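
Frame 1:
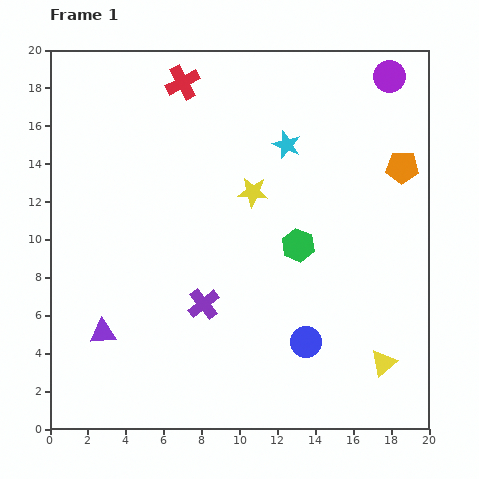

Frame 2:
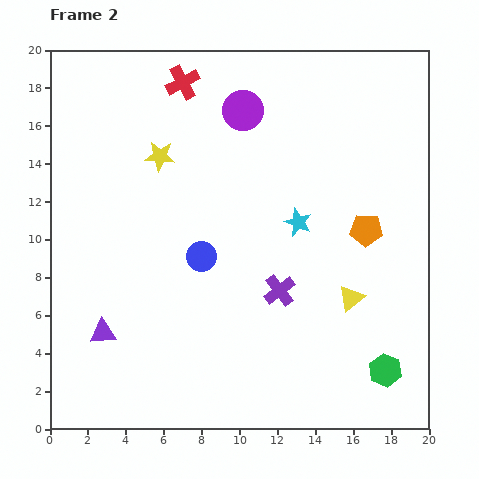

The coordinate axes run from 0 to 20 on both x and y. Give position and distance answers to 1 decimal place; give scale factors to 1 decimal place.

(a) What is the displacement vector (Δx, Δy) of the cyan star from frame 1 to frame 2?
(0.6, -4.1)

The cyan star was at (12.5, 15.0) in frame 1 and (13.1, 10.9) in frame 2.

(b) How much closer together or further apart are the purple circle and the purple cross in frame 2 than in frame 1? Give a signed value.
-5.8

Distance in frame 1: 15.5. Distance in frame 2: 9.7.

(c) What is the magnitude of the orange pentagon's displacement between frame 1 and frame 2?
3.8

The orange pentagon moved from (18.6, 13.8) to (16.7, 10.5), a distance of √(1.9² + 3.3²) ≈ 3.8.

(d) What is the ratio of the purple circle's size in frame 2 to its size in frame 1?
1.3×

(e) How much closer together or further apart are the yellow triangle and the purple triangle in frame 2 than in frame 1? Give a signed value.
-1.7

Distance in frame 1: 14.9. Distance in frame 2: 13.2.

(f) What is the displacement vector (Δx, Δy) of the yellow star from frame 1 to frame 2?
(-4.9, 1.9)

The yellow star was at (10.7, 12.5) in frame 1 and (5.8, 14.4) in frame 2.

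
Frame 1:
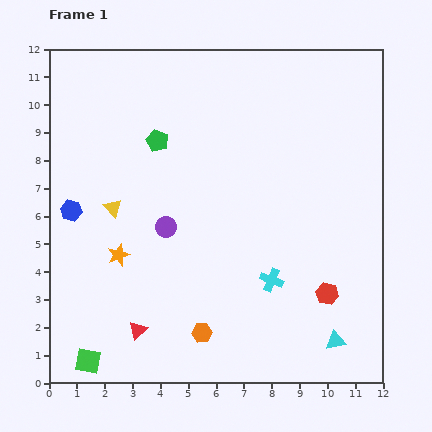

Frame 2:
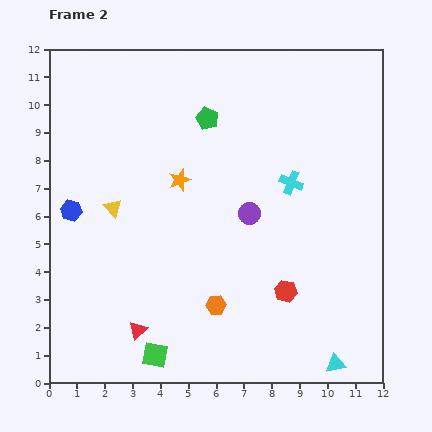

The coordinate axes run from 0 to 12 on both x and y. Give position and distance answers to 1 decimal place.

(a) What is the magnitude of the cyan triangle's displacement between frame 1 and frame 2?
0.8

The cyan triangle moved from (10.3, 1.5) to (10.3, 0.7), a distance of √(0.0² + 0.8²) ≈ 0.8.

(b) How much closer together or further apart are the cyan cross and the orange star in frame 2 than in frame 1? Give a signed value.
-1.6

Distance in frame 1: 5.6. Distance in frame 2: 4.0.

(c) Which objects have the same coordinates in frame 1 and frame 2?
the yellow triangle, the red triangle, the blue hexagon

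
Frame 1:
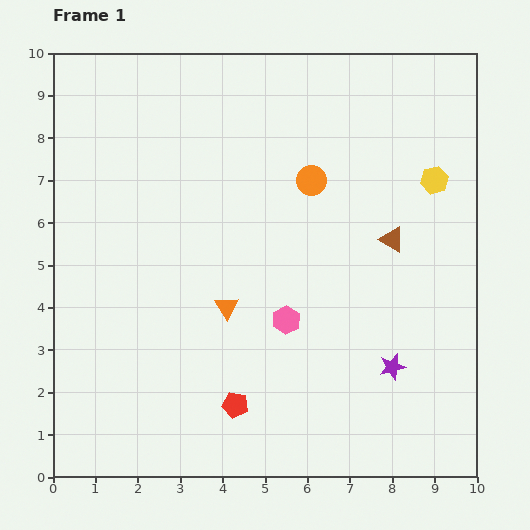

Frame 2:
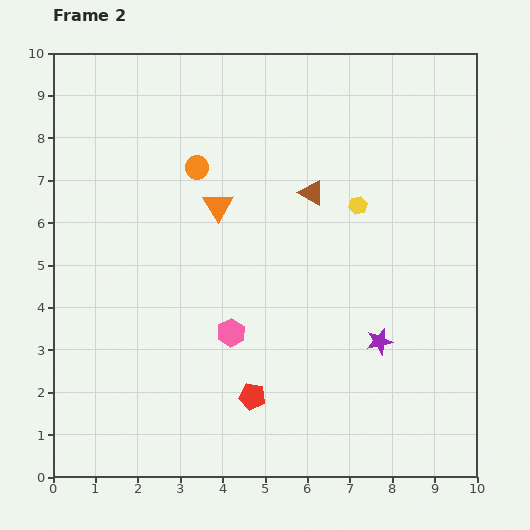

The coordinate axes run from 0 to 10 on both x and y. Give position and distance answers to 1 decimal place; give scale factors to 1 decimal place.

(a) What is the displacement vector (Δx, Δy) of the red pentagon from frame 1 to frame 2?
(0.4, 0.2)

The red pentagon was at (4.3, 1.7) in frame 1 and (4.7, 1.9) in frame 2.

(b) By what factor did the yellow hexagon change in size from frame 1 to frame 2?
0.7×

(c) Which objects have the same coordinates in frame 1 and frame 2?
none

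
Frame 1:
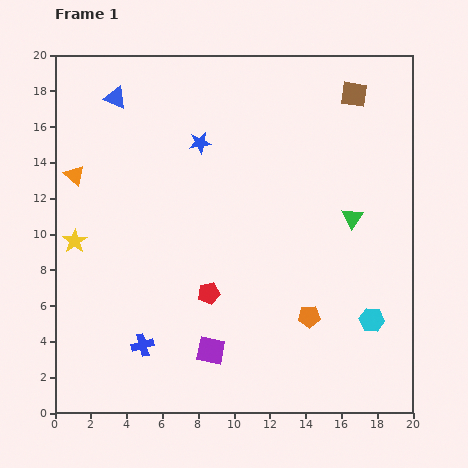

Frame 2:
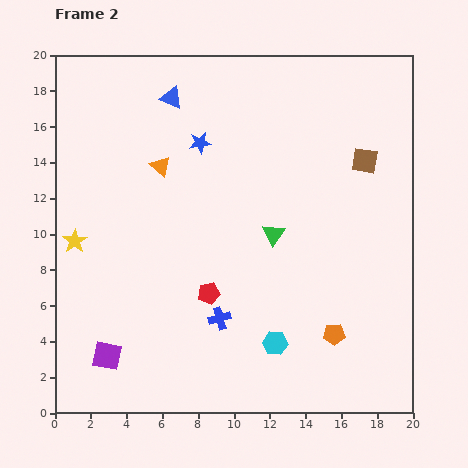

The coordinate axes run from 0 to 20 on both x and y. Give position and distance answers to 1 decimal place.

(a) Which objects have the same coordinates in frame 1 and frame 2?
the yellow star, the blue star, the red pentagon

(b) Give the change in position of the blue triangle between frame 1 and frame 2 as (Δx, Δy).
(3.1, 0.0)

The blue triangle was at (3.4, 17.6) in frame 1 and (6.5, 17.6) in frame 2.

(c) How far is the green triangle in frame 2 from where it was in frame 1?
4.5

The green triangle moved from (16.6, 10.9) to (12.2, 10.0), a distance of √(4.4² + 0.9²) ≈ 4.5.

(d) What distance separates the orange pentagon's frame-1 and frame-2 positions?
1.7

The orange pentagon moved from (14.2, 5.4) to (15.6, 4.4), a distance of √(1.4² + 1.0²) ≈ 1.7.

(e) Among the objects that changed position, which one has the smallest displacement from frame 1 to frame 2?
the orange pentagon

(moved 1.7)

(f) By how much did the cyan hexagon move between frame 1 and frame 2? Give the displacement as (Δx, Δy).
(-5.4, -1.3)

The cyan hexagon was at (17.7, 5.2) in frame 1 and (12.3, 3.9) in frame 2.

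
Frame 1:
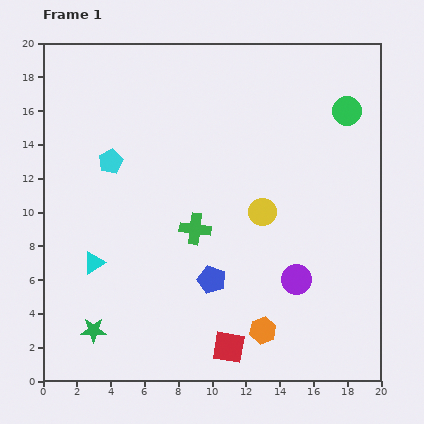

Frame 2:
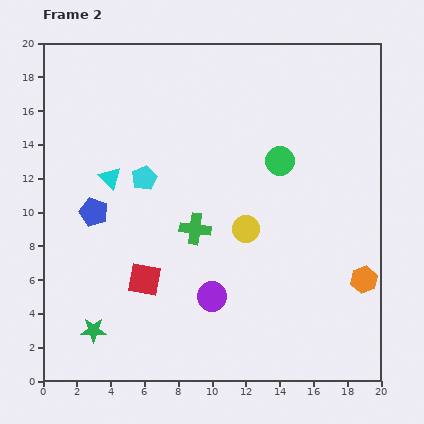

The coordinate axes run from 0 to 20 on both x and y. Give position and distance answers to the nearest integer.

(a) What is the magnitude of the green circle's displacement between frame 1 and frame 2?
5

The green circle moved from (18, 16) to (14, 13), a distance of √(4² + 3²) ≈ 5.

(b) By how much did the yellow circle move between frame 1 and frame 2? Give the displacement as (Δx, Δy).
(-1, -1)

The yellow circle was at (13, 10) in frame 1 and (12, 9) in frame 2.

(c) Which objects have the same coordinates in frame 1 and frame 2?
the green cross, the green star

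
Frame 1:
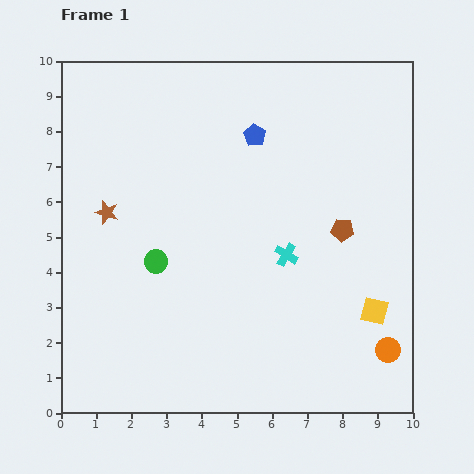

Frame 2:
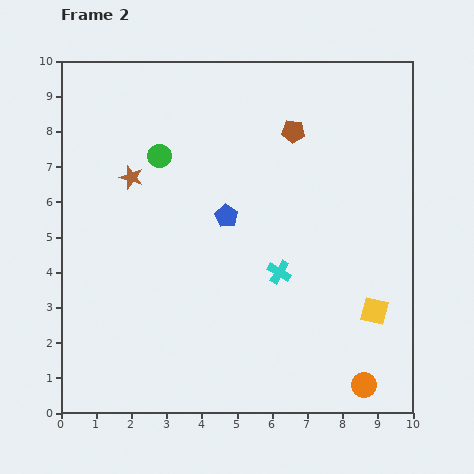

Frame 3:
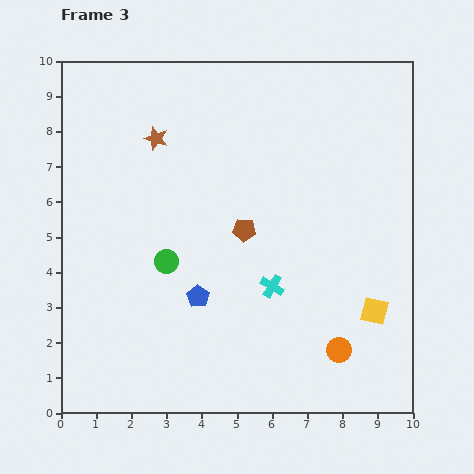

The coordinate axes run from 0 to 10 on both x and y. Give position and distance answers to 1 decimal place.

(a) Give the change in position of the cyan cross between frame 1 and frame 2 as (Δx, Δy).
(-0.2, -0.5)

The cyan cross was at (6.4, 4.5) in frame 1 and (6.2, 4.0) in frame 2.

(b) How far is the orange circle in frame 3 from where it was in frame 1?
1.4

The orange circle moved from (9.3, 1.8) to (7.9, 1.8), a distance of √(1.4² + 0.0²) ≈ 1.4.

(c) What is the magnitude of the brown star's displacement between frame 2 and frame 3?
1.3

The brown star moved from (2.0, 6.7) to (2.7, 7.8), a distance of √(0.7² + 1.1²) ≈ 1.3.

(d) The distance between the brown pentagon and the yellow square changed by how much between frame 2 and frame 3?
-1.2

Distance in frame 2: 5.6. Distance in frame 3: 4.4.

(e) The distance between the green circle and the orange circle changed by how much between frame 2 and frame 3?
-3.2

Distance in frame 2: 8.7. Distance in frame 3: 5.5.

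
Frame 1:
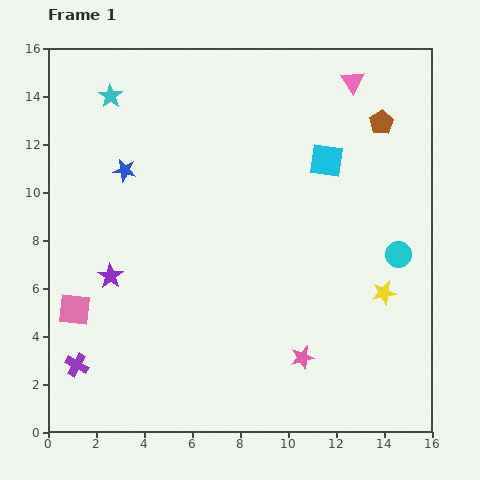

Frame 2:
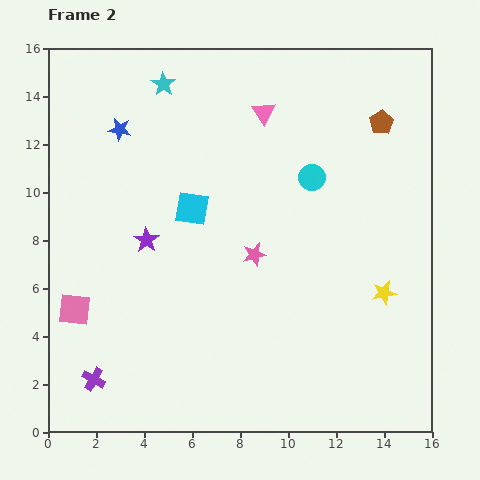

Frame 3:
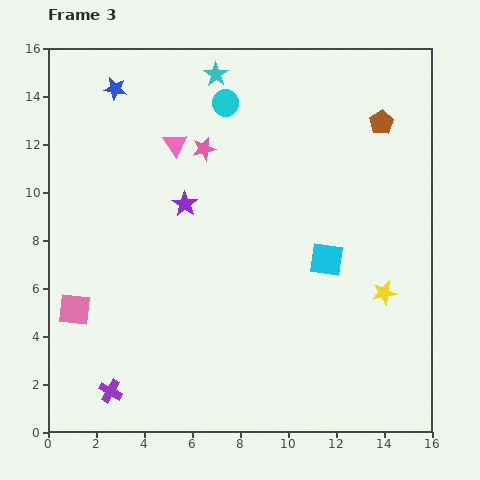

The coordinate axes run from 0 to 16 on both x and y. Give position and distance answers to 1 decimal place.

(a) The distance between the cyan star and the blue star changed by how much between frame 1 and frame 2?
-0.6

Distance in frame 1: 3.2. Distance in frame 2: 2.6.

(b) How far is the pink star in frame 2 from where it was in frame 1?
4.7

The pink star moved from (10.6, 3.1) to (8.6, 7.4), a distance of √(2.0² + 4.3²) ≈ 4.7.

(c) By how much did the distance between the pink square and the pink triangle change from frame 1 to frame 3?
-6.9

Distance in frame 1: 15.0. Distance in frame 3: 8.1.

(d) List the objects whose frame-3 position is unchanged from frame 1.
the brown pentagon, the yellow star, the pink square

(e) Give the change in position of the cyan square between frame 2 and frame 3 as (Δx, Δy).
(5.6, -2.1)

The cyan square was at (6.0, 9.3) in frame 2 and (11.6, 7.2) in frame 3.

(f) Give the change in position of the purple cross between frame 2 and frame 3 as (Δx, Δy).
(0.7, -0.5)

The purple cross was at (1.9, 2.2) in frame 2 and (2.6, 1.7) in frame 3.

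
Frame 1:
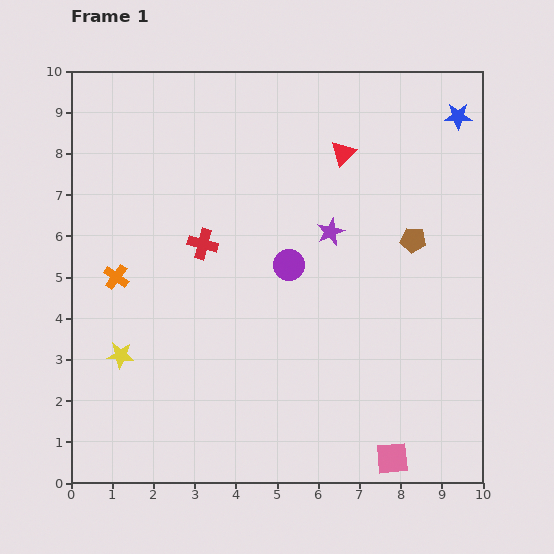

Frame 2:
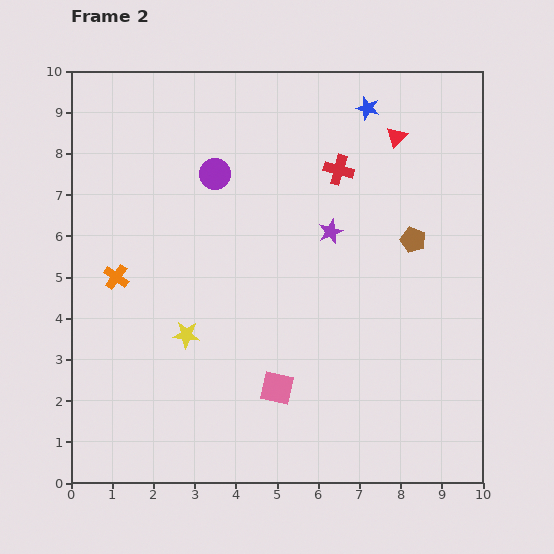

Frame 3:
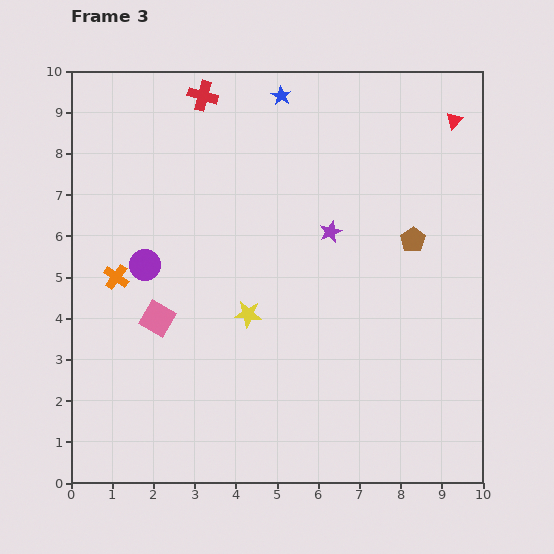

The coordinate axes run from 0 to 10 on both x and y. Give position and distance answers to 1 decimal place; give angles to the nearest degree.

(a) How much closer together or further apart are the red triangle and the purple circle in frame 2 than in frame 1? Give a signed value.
+1.5

Distance in frame 1: 3.0. Distance in frame 2: 4.5.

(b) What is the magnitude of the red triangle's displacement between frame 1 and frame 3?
2.8

The red triangle moved from (6.6, 8.0) to (9.3, 8.8), a distance of √(2.7² + 0.8²) ≈ 2.8.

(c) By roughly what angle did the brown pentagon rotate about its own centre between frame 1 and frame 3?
30° clockwise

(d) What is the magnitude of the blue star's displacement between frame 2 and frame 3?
2.1

The blue star moved from (7.2, 9.1) to (5.1, 9.4), a distance of √(2.1² + 0.3²) ≈ 2.1.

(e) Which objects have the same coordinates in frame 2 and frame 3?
the orange cross, the purple star, the brown pentagon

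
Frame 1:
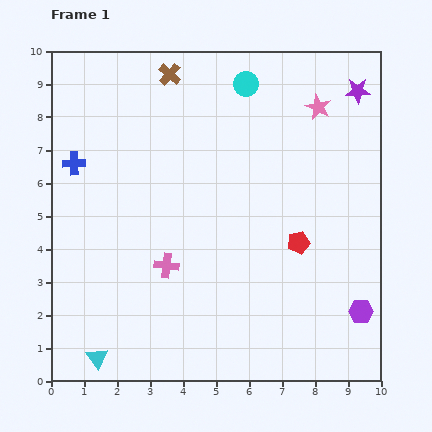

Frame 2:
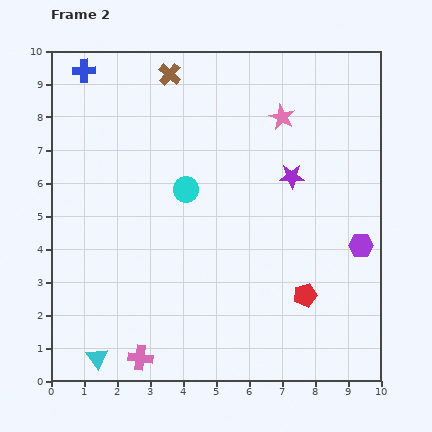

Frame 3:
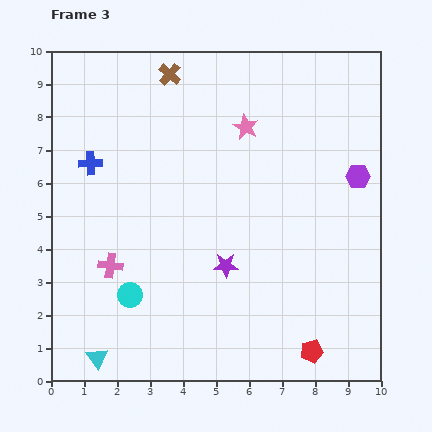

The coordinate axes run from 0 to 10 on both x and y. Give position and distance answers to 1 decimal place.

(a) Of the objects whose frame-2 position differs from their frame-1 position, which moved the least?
the pink star

(moved 1.1)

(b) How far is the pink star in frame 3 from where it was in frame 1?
2.3

The pink star moved from (8.1, 8.3) to (5.9, 7.7), a distance of √(2.2² + 0.6²) ≈ 2.3.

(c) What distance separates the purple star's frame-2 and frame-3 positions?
3.4

The purple star moved from (7.3, 6.2) to (5.3, 3.5), a distance of √(2.0² + 2.7²) ≈ 3.4.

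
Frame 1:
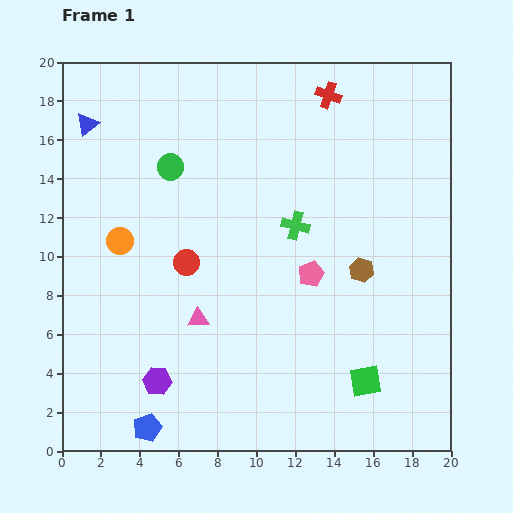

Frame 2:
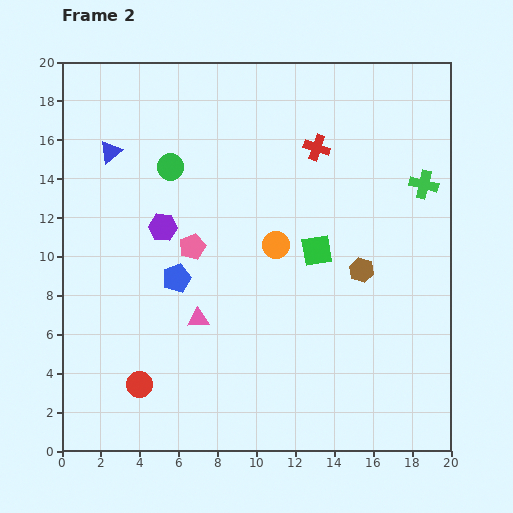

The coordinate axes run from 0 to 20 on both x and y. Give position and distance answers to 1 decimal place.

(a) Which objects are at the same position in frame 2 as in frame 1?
the pink triangle, the brown hexagon, the green circle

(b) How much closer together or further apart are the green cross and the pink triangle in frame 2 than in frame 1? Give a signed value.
+6.6

Distance in frame 1: 6.9. Distance in frame 2: 13.5.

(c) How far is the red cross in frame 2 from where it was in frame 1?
2.8

The red cross moved from (13.7, 18.3) to (13.1, 15.6), a distance of √(0.6² + 2.7²) ≈ 2.8.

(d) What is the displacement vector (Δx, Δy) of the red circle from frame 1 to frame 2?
(-2.4, -6.3)

The red circle was at (6.4, 9.7) in frame 1 and (4.0, 3.4) in frame 2.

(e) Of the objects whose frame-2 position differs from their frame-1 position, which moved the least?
the blue triangle

(moved 1.8)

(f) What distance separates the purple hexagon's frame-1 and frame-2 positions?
7.9

The purple hexagon moved from (4.9, 3.6) to (5.2, 11.5), a distance of √(0.3² + 7.9²) ≈ 7.9.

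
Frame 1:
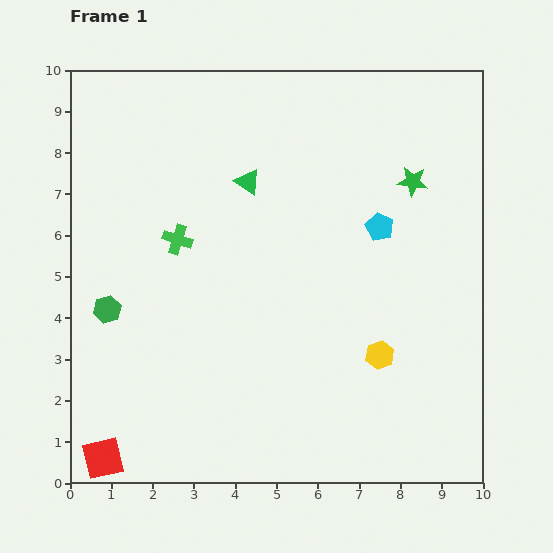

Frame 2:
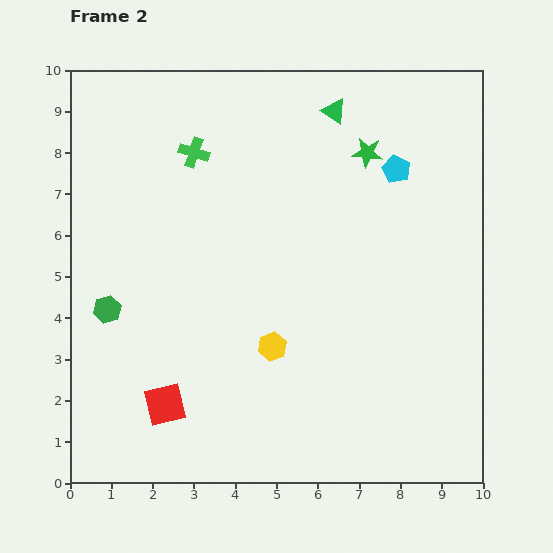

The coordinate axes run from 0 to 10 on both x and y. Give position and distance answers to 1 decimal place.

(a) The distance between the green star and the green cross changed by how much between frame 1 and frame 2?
-1.7

Distance in frame 1: 5.9. Distance in frame 2: 4.2.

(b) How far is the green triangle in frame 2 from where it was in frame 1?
2.7

The green triangle moved from (4.3, 7.3) to (6.4, 9.0), a distance of √(2.1² + 1.7²) ≈ 2.7.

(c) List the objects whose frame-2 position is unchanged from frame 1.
the green hexagon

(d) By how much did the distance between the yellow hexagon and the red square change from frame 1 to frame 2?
-4.2

Distance in frame 1: 7.2. Distance in frame 2: 3.0.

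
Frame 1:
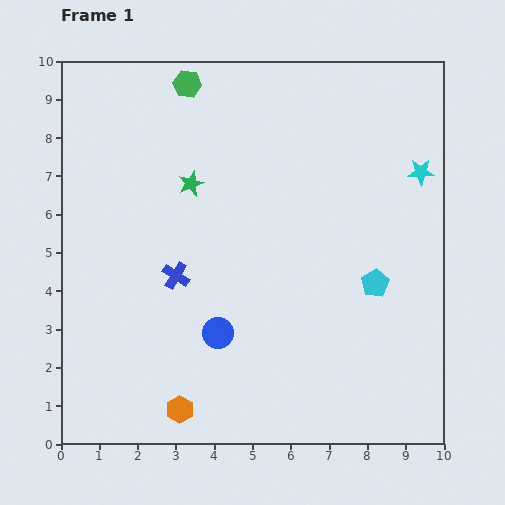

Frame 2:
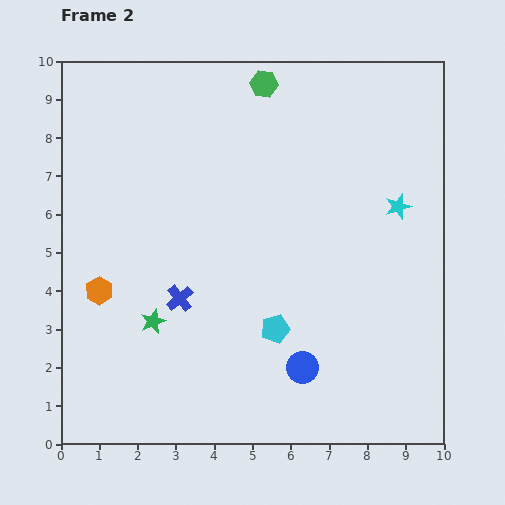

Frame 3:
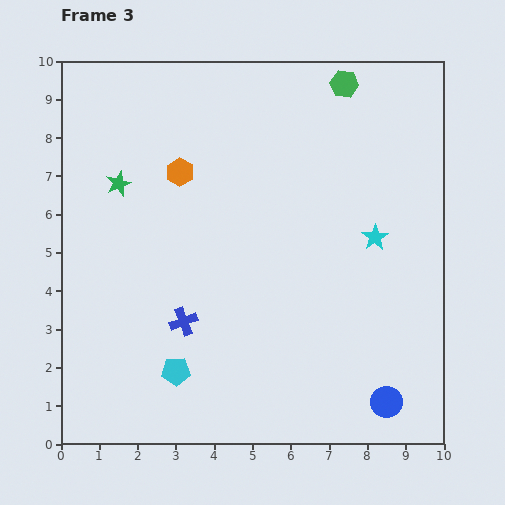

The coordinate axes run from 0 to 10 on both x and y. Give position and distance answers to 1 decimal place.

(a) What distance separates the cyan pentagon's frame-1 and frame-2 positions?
2.9

The cyan pentagon moved from (8.2, 4.2) to (5.6, 3.0), a distance of √(2.6² + 1.2²) ≈ 2.9.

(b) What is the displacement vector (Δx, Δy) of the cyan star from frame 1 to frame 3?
(-1.2, -1.7)

The cyan star was at (9.4, 7.1) in frame 1 and (8.2, 5.4) in frame 3.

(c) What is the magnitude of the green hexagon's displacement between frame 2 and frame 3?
2.1

The green hexagon moved from (5.3, 9.4) to (7.4, 9.4), a distance of √(2.1² + 0.0²) ≈ 2.1.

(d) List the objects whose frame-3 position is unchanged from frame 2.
none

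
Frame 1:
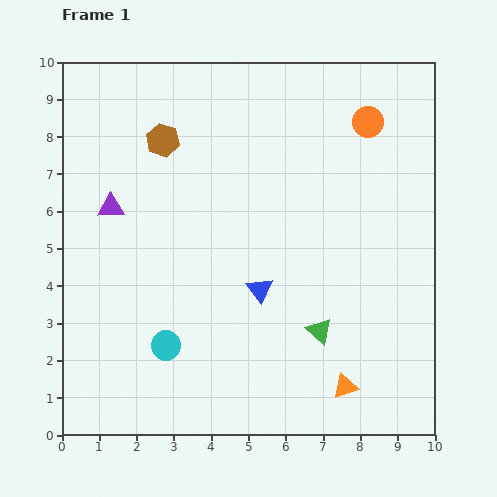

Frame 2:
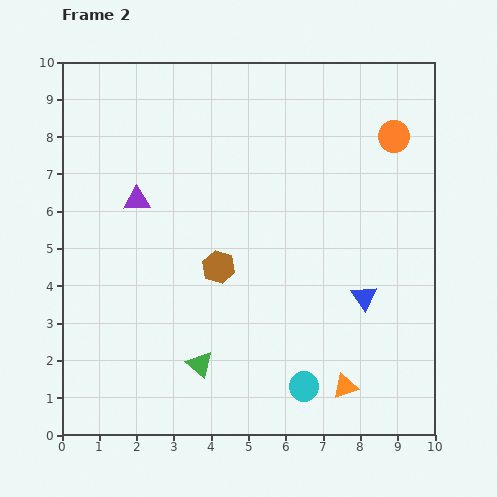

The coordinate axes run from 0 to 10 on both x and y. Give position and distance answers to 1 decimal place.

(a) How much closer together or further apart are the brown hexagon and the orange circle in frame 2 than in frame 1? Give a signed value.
+0.4

Distance in frame 1: 5.5. Distance in frame 2: 5.9.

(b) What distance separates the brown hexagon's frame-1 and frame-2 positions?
3.7

The brown hexagon moved from (2.7, 7.9) to (4.2, 4.5), a distance of √(1.5² + 3.4²) ≈ 3.7.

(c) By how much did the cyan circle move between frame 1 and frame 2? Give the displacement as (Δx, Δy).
(3.7, -1.1)

The cyan circle was at (2.8, 2.4) in frame 1 and (6.5, 1.3) in frame 2.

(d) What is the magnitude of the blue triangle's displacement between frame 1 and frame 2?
2.8

The blue triangle moved from (5.3, 3.9) to (8.1, 3.7), a distance of √(2.8² + 0.2²) ≈ 2.8.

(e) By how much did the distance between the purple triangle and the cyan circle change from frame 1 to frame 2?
+2.7

Distance in frame 1: 4.0. Distance in frame 2: 6.7.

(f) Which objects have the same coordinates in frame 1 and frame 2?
the orange triangle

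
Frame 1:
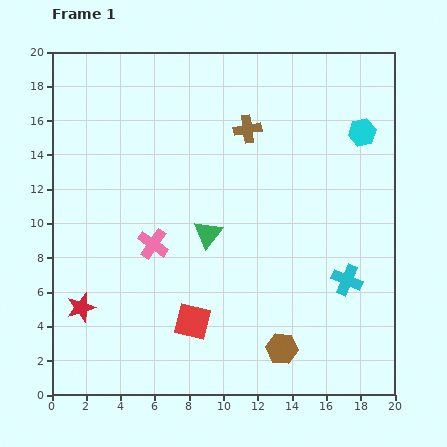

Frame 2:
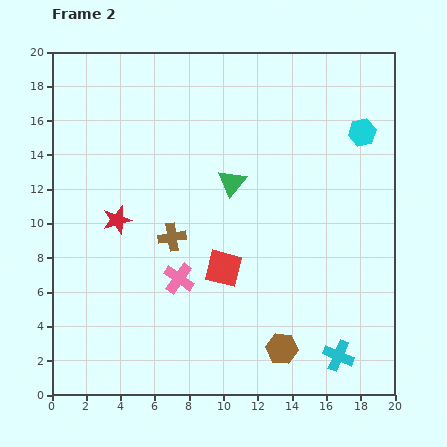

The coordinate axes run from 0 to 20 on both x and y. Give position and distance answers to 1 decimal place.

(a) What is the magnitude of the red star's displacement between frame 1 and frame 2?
5.5

The red star moved from (1.7, 5.1) to (3.8, 10.2), a distance of √(2.1² + 5.1²) ≈ 5.5.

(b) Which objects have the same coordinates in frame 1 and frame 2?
the cyan hexagon, the brown hexagon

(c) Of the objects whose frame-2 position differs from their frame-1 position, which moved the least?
the pink cross

(moved 2.5)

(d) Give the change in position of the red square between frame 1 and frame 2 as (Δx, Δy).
(1.8, 3.1)

The red square was at (8.2, 4.3) in frame 1 and (10.0, 7.4) in frame 2.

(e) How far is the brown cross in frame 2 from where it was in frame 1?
7.7

The brown cross moved from (11.4, 15.5) to (7.0, 9.2), a distance of √(4.4² + 6.3²) ≈ 7.7.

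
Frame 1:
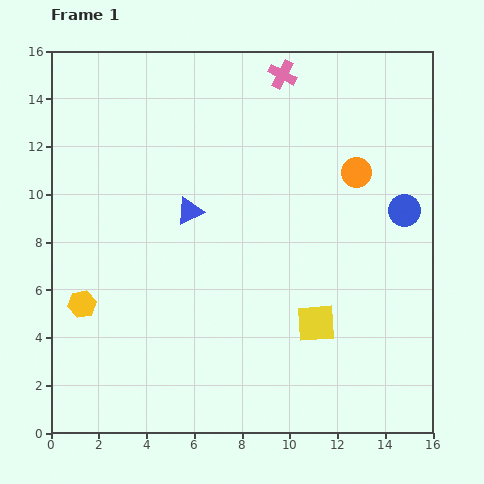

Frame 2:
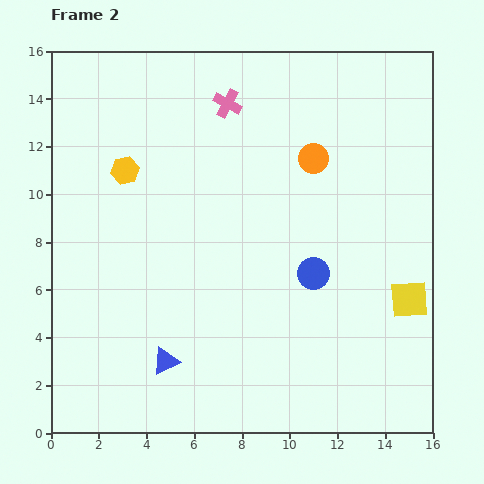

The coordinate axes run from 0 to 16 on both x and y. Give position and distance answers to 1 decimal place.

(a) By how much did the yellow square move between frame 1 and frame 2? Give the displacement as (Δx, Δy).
(3.9, 1.0)

The yellow square was at (11.1, 4.6) in frame 1 and (15.0, 5.6) in frame 2.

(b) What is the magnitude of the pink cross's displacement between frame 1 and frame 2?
2.6

The pink cross moved from (9.7, 15.0) to (7.4, 13.8), a distance of √(2.3² + 1.2²) ≈ 2.6.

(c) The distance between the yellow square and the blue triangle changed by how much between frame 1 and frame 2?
+3.4

Distance in frame 1: 7.1. Distance in frame 2: 10.5.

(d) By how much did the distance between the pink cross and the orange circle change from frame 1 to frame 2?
-0.8

Distance in frame 1: 5.1. Distance in frame 2: 4.3.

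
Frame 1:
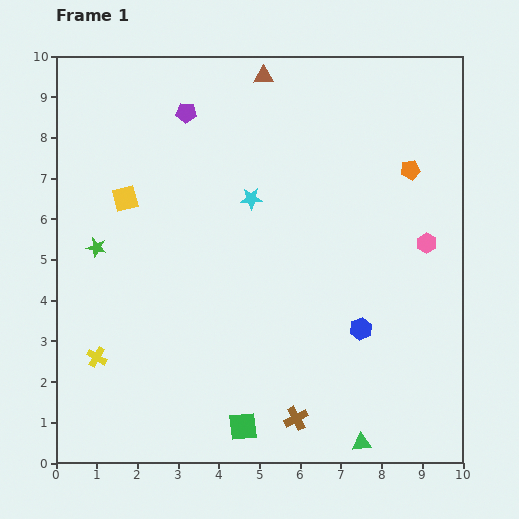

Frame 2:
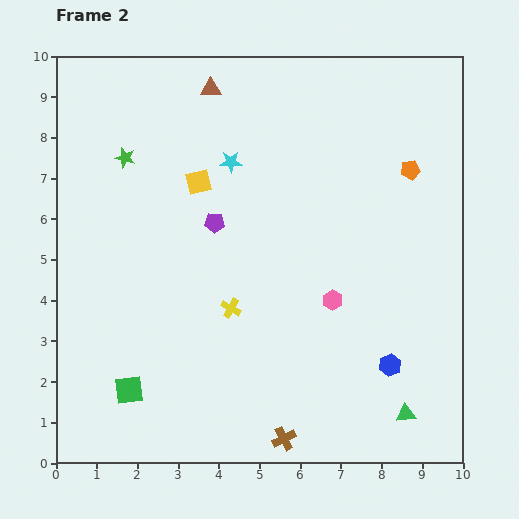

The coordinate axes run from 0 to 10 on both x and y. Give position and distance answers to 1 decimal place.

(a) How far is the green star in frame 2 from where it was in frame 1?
2.3

The green star moved from (1.0, 5.3) to (1.7, 7.5), a distance of √(0.7² + 2.2²) ≈ 2.3.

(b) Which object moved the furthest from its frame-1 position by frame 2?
the yellow cross

(moved 3.5; next 2.9)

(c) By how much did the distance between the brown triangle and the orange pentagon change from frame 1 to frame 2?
+1.0

Distance in frame 1: 4.3. Distance in frame 2: 5.3.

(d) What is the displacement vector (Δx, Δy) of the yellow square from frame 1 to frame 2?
(1.8, 0.4)

The yellow square was at (1.7, 6.5) in frame 1 and (3.5, 6.9) in frame 2.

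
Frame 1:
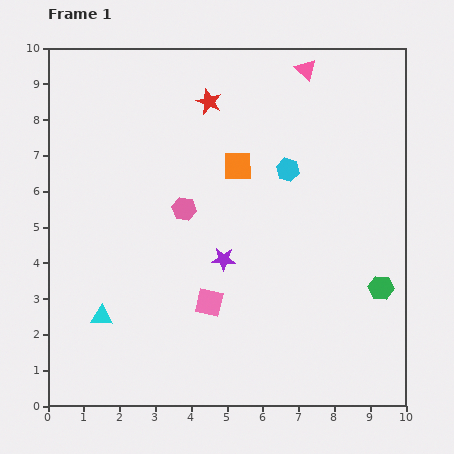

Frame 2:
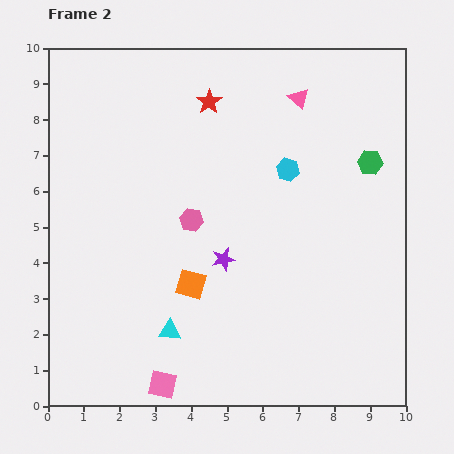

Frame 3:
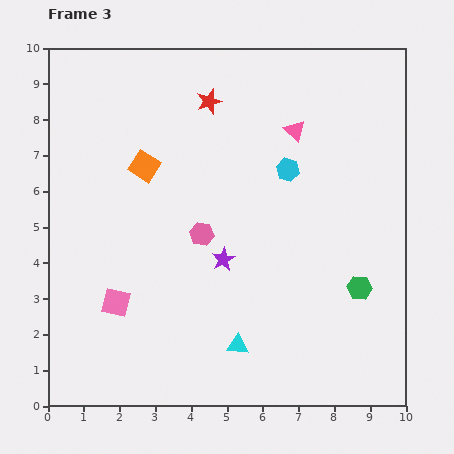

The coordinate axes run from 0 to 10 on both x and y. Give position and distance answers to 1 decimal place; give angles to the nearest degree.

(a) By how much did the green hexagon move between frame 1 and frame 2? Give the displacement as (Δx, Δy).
(-0.3, 3.5)

The green hexagon was at (9.3, 3.3) in frame 1 and (9.0, 6.8) in frame 2.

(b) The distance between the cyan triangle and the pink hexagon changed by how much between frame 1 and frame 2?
-0.6

Distance in frame 1: 3.8. Distance in frame 2: 3.2.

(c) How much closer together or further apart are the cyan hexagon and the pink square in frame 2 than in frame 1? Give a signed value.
+2.6

Distance in frame 1: 4.3. Distance in frame 2: 6.9.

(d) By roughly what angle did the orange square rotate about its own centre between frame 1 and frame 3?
33° clockwise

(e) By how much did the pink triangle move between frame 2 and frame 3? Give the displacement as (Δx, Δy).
(-0.1, -0.9)

The pink triangle was at (7.0, 8.6) in frame 2 and (6.9, 7.7) in frame 3.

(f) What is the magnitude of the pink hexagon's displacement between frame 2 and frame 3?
0.5

The pink hexagon moved from (4.0, 5.2) to (4.3, 4.8), a distance of √(0.3² + 0.4²) ≈ 0.5.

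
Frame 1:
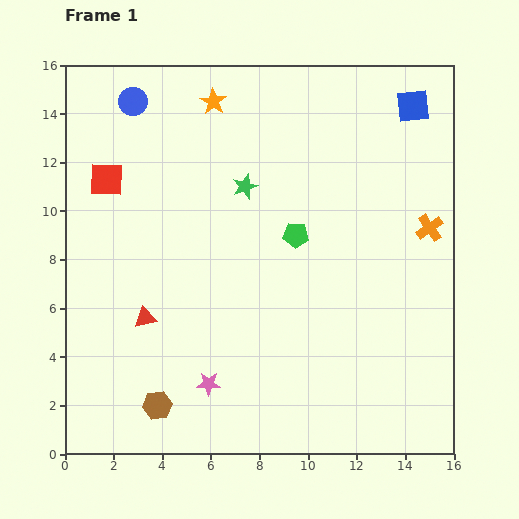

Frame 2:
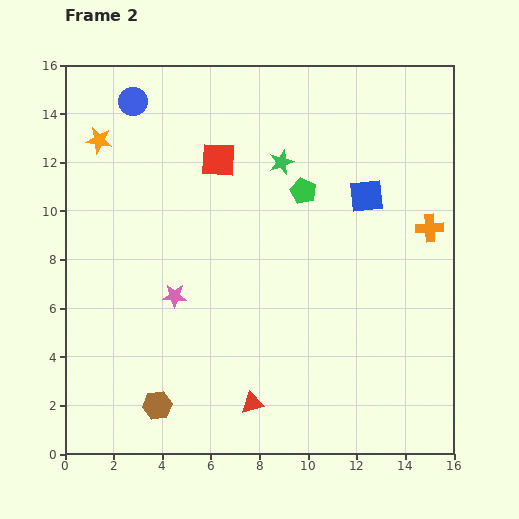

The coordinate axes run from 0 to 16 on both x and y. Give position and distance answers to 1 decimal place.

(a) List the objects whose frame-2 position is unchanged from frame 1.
the blue circle, the orange cross, the brown hexagon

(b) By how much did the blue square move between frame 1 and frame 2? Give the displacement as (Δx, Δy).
(-1.9, -3.7)

The blue square was at (14.3, 14.3) in frame 1 and (12.4, 10.6) in frame 2.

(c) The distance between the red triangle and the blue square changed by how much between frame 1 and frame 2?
-4.3

Distance in frame 1: 14.0. Distance in frame 2: 9.7.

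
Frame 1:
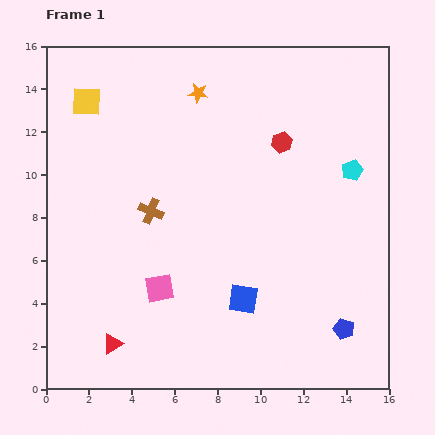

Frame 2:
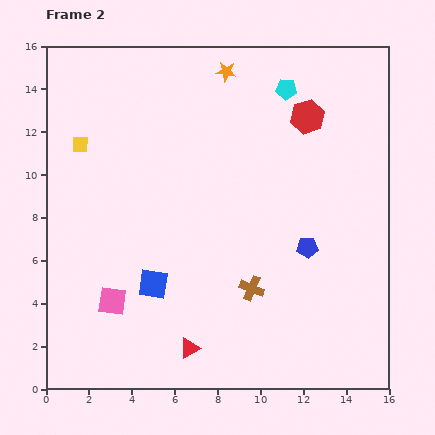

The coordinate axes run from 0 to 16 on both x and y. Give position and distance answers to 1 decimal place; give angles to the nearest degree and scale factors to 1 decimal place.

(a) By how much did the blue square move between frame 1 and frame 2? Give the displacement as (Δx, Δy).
(-4.2, 0.7)

The blue square was at (9.2, 4.2) in frame 1 and (5.0, 4.9) in frame 2.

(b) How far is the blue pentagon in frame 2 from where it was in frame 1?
4.2

The blue pentagon moved from (13.9, 2.8) to (12.2, 6.6), a distance of √(1.7² + 3.8²) ≈ 4.2.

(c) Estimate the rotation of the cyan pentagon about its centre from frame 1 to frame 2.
28° clockwise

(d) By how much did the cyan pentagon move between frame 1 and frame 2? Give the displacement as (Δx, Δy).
(-3.1, 3.8)

The cyan pentagon was at (14.3, 10.2) in frame 1 and (11.2, 14.0) in frame 2.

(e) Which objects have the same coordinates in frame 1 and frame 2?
none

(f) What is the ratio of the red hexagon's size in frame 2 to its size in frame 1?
1.7×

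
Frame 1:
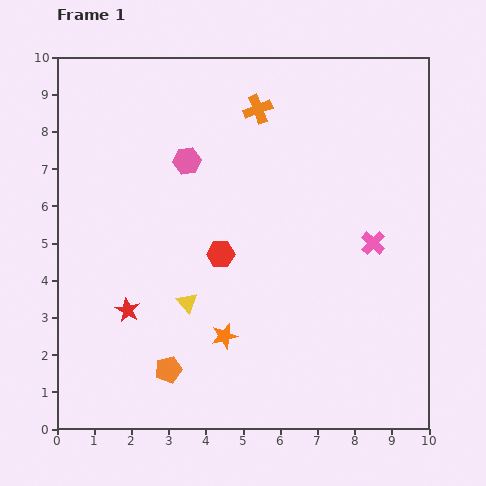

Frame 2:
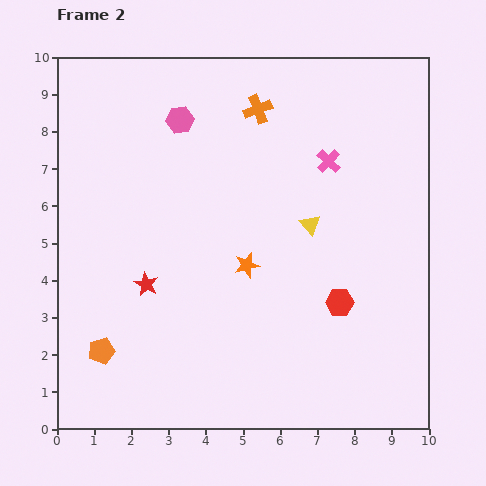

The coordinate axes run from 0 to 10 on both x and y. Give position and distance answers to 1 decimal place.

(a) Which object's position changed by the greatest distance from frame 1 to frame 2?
the yellow triangle

(moved 3.9; next 3.5)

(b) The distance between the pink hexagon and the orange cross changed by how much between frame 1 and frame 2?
-0.3

Distance in frame 1: 2.4. Distance in frame 2: 2.1.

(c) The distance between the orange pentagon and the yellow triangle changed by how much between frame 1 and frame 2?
+4.7

Distance in frame 1: 1.9. Distance in frame 2: 6.6.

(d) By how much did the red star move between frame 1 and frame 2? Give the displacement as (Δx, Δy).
(0.5, 0.7)

The red star was at (1.9, 3.2) in frame 1 and (2.4, 3.9) in frame 2.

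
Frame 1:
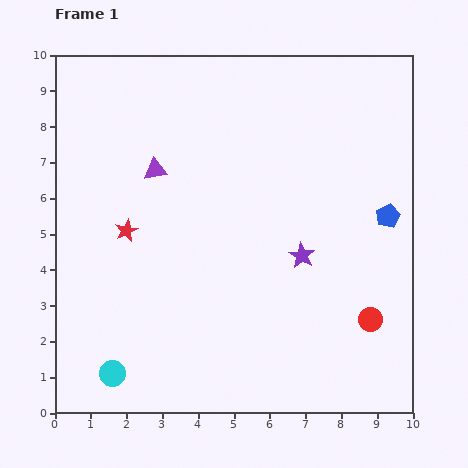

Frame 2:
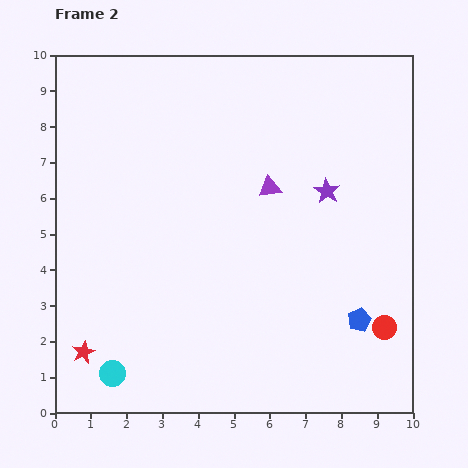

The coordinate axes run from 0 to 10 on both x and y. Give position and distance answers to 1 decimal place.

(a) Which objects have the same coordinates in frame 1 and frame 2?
the cyan circle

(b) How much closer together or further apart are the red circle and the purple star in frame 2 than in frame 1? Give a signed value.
+1.5

Distance in frame 1: 2.6. Distance in frame 2: 4.1.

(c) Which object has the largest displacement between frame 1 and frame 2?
the red star

(moved 3.6; next 3.2)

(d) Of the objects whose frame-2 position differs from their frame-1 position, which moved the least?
the red circle

(moved 0.4)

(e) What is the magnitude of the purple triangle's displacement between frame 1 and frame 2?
3.2

The purple triangle moved from (2.8, 6.8) to (6.0, 6.3), a distance of √(3.2² + 0.5²) ≈ 3.2.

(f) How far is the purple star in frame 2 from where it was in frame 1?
1.9

The purple star moved from (6.9, 4.4) to (7.6, 6.2), a distance of √(0.7² + 1.8²) ≈ 1.9.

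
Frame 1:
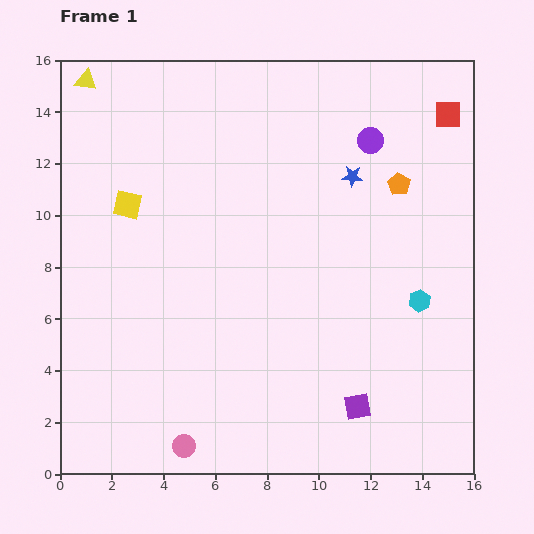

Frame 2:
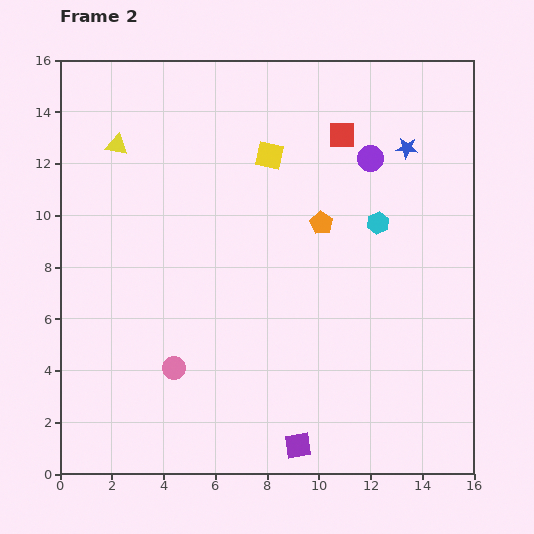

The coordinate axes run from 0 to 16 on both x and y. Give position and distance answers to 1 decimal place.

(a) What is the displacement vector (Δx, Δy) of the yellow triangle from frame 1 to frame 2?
(1.2, -2.5)

The yellow triangle was at (1.0, 15.2) in frame 1 and (2.2, 12.7) in frame 2.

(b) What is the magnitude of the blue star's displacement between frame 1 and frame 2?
2.4

The blue star moved from (11.3, 11.5) to (13.4, 12.6), a distance of √(2.1² + 1.1²) ≈ 2.4.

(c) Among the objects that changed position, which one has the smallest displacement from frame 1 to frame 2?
the purple circle

(moved 0.7)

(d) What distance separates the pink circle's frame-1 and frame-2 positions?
3.0

The pink circle moved from (4.8, 1.1) to (4.4, 4.1), a distance of √(0.4² + 3.0²) ≈ 3.0.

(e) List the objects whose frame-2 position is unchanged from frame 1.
none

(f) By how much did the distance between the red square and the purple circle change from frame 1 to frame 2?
-1.8

Distance in frame 1: 3.2. Distance in frame 2: 1.4.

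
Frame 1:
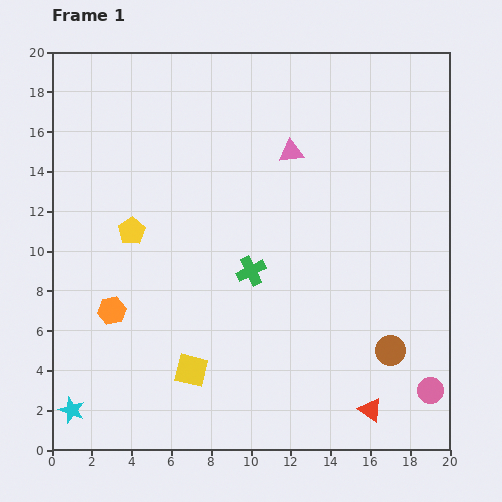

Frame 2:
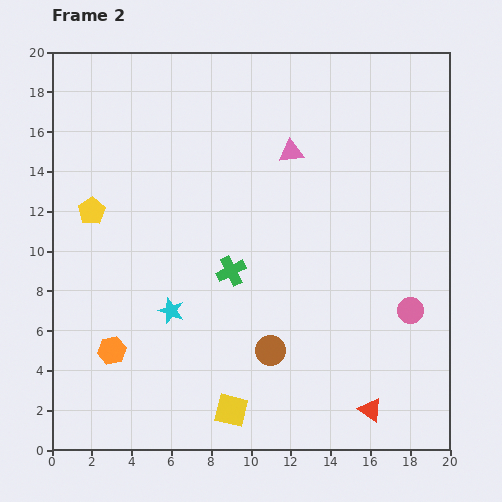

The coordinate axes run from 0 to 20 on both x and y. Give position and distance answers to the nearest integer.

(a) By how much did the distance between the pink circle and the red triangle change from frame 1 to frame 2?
+2

Distance in frame 1: 3. Distance in frame 2: 5.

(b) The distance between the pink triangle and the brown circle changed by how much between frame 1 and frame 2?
-1

Distance in frame 1: 11. Distance in frame 2: 10.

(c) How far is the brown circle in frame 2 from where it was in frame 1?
6

The brown circle moved from (17, 5) to (11, 5), a distance of √(6² + 0²) ≈ 6.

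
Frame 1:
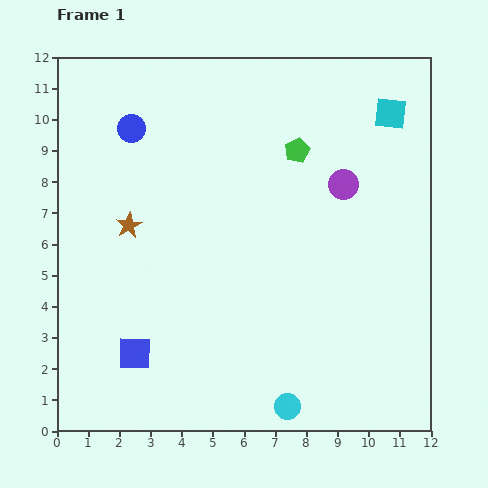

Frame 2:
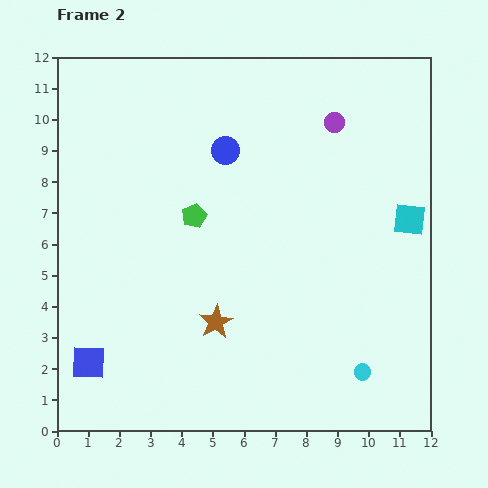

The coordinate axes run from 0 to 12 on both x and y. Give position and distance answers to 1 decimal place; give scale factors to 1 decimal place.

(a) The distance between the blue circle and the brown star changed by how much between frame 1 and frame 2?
+2.4

Distance in frame 1: 3.1. Distance in frame 2: 5.5.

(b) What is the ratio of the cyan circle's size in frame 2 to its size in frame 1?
0.6×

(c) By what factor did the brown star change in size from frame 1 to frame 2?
1.3×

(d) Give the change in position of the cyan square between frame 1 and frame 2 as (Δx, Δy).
(0.6, -3.4)

The cyan square was at (10.7, 10.2) in frame 1 and (11.3, 6.8) in frame 2.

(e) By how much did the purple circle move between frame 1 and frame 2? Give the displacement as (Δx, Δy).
(-0.3, 2.0)

The purple circle was at (9.2, 7.9) in frame 1 and (8.9, 9.9) in frame 2.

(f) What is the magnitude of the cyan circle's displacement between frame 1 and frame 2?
2.6

The cyan circle moved from (7.4, 0.8) to (9.8, 1.9), a distance of √(2.4² + 1.1²) ≈ 2.6.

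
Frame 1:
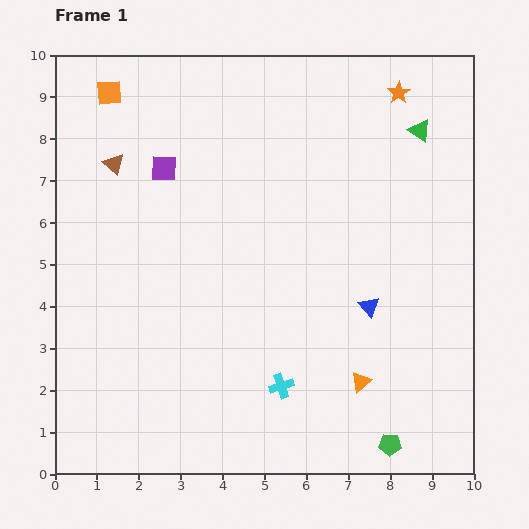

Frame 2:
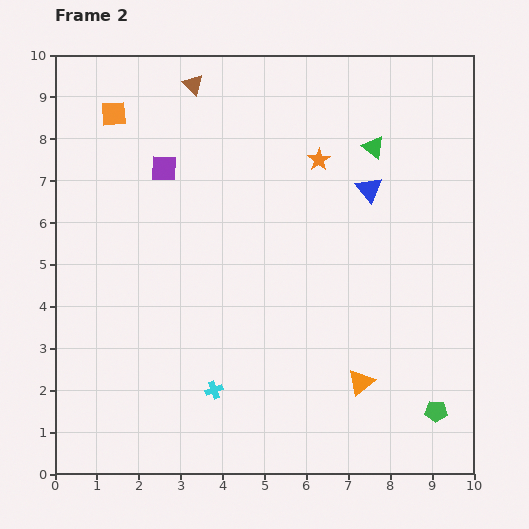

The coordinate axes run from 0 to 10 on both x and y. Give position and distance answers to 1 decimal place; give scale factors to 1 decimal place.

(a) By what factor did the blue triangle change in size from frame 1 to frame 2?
1.3×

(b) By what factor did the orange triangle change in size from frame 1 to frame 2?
1.3×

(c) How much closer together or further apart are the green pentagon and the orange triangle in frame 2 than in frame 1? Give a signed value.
+0.2

Distance in frame 1: 1.7. Distance in frame 2: 1.9.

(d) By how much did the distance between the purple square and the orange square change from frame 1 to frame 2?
-0.4

Distance in frame 1: 2.2. Distance in frame 2: 1.8.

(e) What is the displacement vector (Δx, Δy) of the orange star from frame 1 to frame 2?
(-1.9, -1.6)

The orange star was at (8.2, 9.1) in frame 1 and (6.3, 7.5) in frame 2.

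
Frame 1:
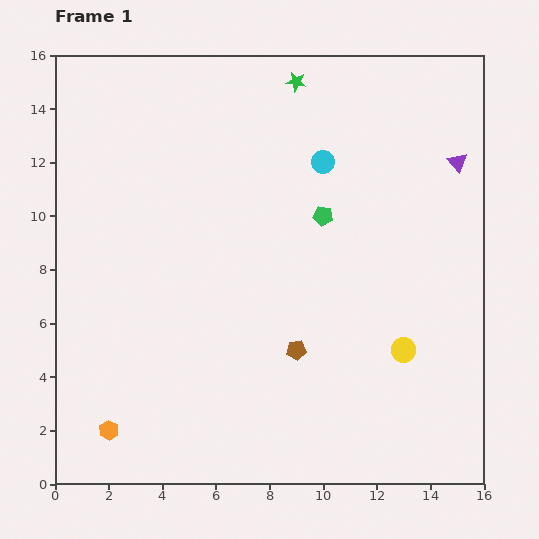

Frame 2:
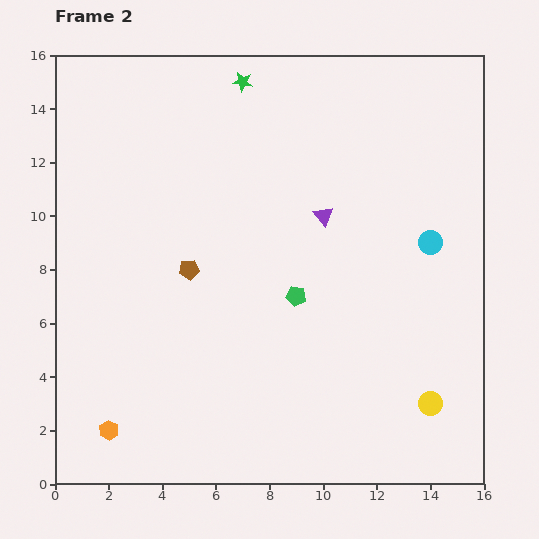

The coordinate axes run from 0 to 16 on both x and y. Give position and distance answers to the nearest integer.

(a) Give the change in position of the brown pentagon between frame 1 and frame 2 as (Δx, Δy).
(-4, 3)

The brown pentagon was at (9, 5) in frame 1 and (5, 8) in frame 2.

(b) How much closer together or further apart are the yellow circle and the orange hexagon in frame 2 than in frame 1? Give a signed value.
+1

Distance in frame 1: 11. Distance in frame 2: 12.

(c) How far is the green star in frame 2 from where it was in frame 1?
2

The green star moved from (9, 15) to (7, 15), a distance of √(2² + 0²) ≈ 2.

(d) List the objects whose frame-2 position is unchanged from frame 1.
the orange hexagon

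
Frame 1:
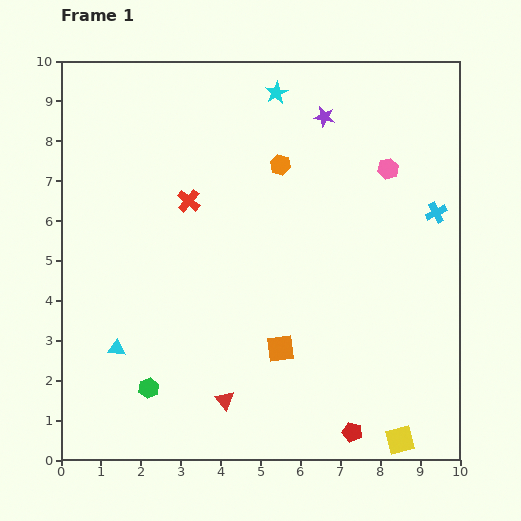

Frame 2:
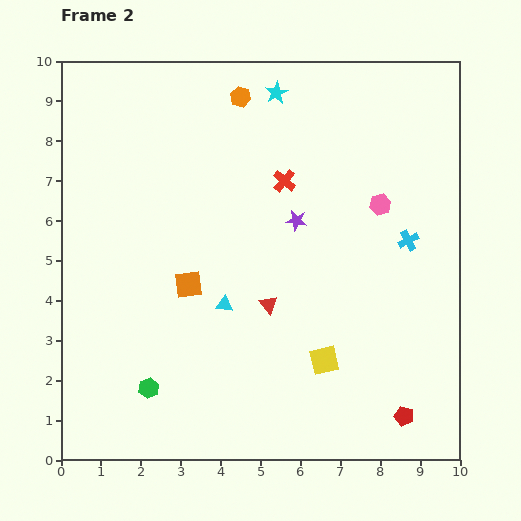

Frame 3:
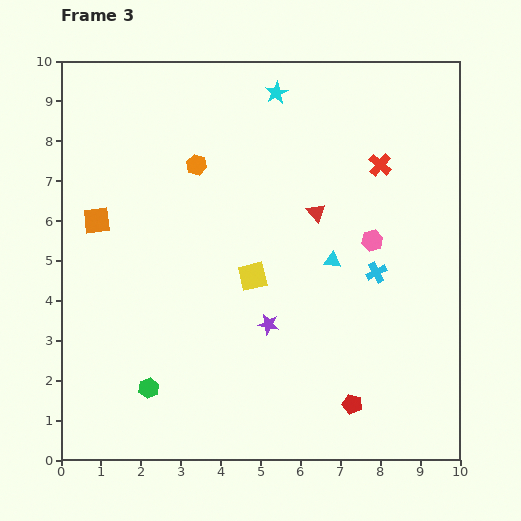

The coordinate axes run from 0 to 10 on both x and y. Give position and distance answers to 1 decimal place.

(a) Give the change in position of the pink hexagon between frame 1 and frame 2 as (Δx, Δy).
(-0.2, -0.9)

The pink hexagon was at (8.2, 7.3) in frame 1 and (8.0, 6.4) in frame 2.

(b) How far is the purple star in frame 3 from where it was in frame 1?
5.4

The purple star moved from (6.6, 8.6) to (5.2, 3.4), a distance of √(1.4² + 5.2²) ≈ 5.4.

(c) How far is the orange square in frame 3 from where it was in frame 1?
5.6

The orange square moved from (5.5, 2.8) to (0.9, 6.0), a distance of √(4.6² + 3.2²) ≈ 5.6.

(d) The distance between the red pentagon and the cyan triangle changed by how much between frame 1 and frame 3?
-2.7

Distance in frame 1: 6.3. Distance in frame 3: 3.6.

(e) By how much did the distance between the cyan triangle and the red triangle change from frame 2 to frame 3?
+0.2

Distance in frame 2: 1.1. Distance in frame 3: 1.3.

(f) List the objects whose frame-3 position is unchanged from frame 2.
the cyan star, the green hexagon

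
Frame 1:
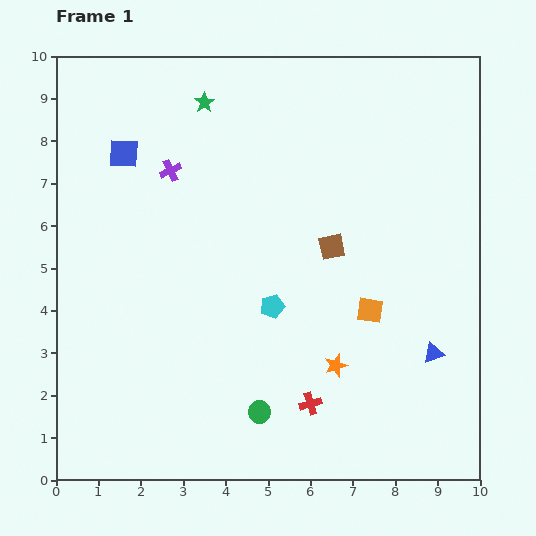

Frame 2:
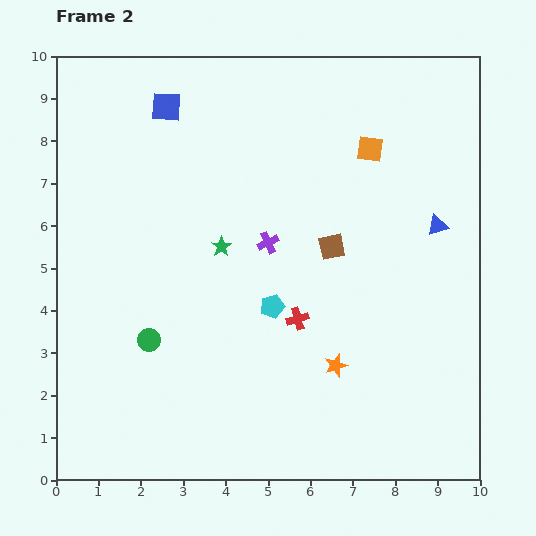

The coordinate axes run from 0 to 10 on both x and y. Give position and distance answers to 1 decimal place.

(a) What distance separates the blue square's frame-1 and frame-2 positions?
1.5

The blue square moved from (1.6, 7.7) to (2.6, 8.8), a distance of √(1.0² + 1.1²) ≈ 1.5.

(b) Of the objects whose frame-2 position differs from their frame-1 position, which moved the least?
the blue square

(moved 1.5)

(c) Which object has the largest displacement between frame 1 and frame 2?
the orange square

(moved 3.8; next 3.4)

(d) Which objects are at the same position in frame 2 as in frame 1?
the cyan pentagon, the orange star, the brown square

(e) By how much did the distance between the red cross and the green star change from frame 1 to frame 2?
-5.0

Distance in frame 1: 7.5. Distance in frame 2: 2.5.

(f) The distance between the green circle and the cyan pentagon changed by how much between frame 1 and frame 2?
+0.5

Distance in frame 1: 2.5. Distance in frame 2: 3.0.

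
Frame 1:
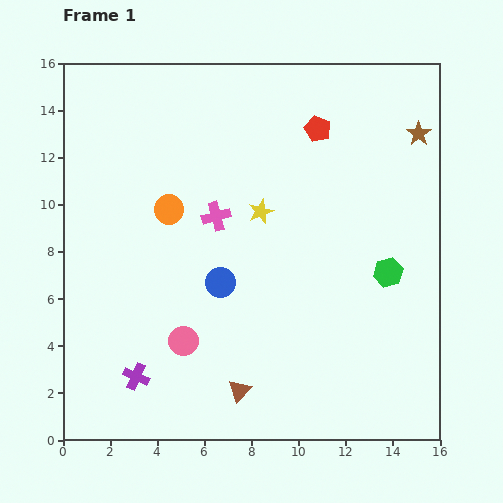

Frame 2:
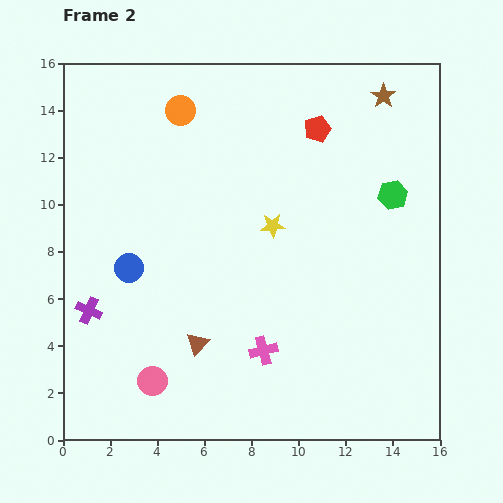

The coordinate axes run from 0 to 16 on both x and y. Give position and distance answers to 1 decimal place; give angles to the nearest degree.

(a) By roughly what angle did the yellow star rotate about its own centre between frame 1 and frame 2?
18° clockwise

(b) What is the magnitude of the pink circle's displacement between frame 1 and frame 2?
2.1

The pink circle moved from (5.1, 4.2) to (3.8, 2.5), a distance of √(1.3² + 1.7²) ≈ 2.1.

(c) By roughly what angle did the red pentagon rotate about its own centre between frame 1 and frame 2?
31° clockwise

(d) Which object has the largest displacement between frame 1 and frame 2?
the pink cross

(moved 6.0; next 4.2)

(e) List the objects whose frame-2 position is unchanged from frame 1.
the red pentagon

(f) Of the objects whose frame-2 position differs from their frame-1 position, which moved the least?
the yellow star

(moved 0.8)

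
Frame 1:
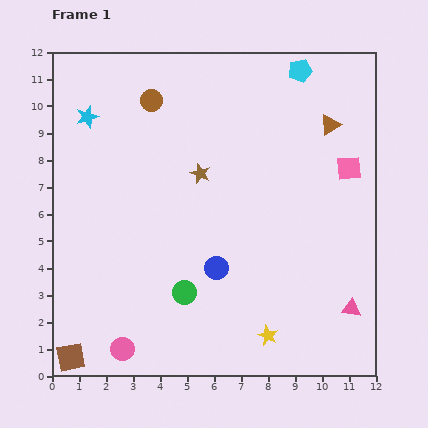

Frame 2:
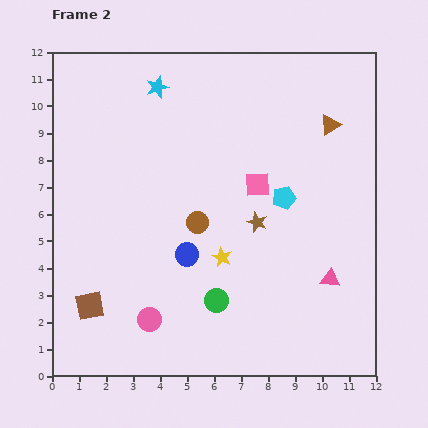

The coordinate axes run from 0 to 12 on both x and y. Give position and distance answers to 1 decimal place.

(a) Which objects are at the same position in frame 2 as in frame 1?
the brown triangle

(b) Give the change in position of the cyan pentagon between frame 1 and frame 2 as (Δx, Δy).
(-0.6, -4.7)

The cyan pentagon was at (9.2, 11.3) in frame 1 and (8.6, 6.6) in frame 2.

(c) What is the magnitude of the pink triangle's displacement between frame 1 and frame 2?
1.4

The pink triangle moved from (11.1, 2.5) to (10.3, 3.6), a distance of √(0.8² + 1.1²) ≈ 1.4.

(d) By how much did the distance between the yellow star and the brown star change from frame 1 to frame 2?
-4.7

Distance in frame 1: 6.5. Distance in frame 2: 1.8.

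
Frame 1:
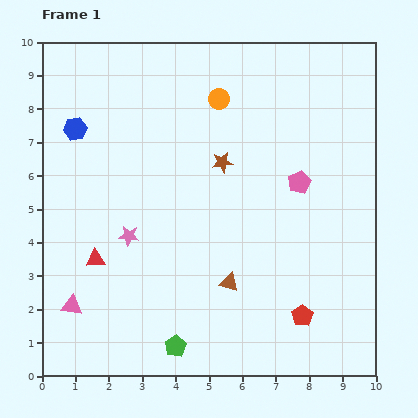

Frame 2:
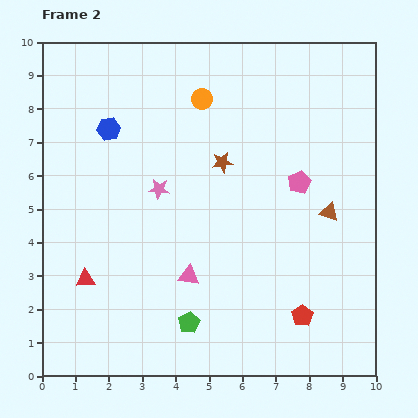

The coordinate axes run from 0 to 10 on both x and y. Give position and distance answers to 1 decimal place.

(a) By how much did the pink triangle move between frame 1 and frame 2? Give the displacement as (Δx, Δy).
(3.5, 0.9)

The pink triangle was at (0.9, 2.1) in frame 1 and (4.4, 3.0) in frame 2.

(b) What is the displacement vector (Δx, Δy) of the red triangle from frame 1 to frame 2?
(-0.3, -0.6)

The red triangle was at (1.6, 3.5) in frame 1 and (1.3, 2.9) in frame 2.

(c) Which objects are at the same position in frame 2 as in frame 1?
the pink pentagon, the red pentagon, the brown star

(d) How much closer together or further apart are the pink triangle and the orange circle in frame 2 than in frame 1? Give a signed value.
-2.3

Distance in frame 1: 7.6. Distance in frame 2: 5.3.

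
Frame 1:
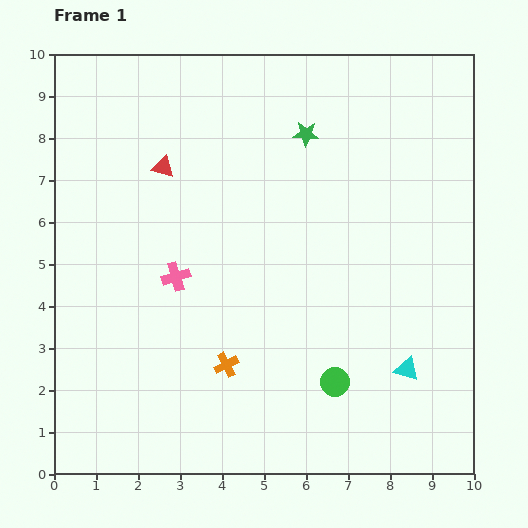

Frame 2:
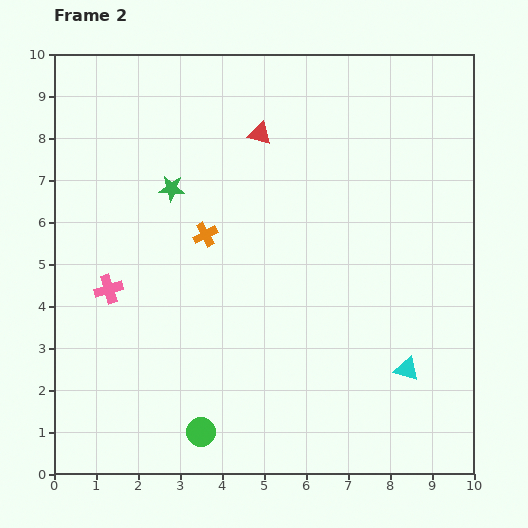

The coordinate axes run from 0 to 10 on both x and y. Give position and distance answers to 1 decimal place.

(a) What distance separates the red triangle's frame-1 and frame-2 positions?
2.4

The red triangle moved from (2.6, 7.3) to (4.9, 8.1), a distance of √(2.3² + 0.8²) ≈ 2.4.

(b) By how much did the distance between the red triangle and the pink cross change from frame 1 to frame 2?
+2.6

Distance in frame 1: 2.6. Distance in frame 2: 5.2.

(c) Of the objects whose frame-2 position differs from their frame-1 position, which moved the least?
the pink cross

(moved 1.6)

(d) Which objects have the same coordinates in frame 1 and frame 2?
the cyan triangle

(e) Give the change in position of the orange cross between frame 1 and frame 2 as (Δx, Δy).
(-0.5, 3.1)

The orange cross was at (4.1, 2.6) in frame 1 and (3.6, 5.7) in frame 2.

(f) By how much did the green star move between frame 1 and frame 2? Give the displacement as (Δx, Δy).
(-3.2, -1.3)

The green star was at (6.0, 8.1) in frame 1 and (2.8, 6.8) in frame 2.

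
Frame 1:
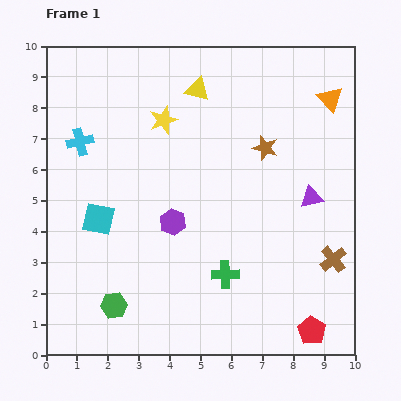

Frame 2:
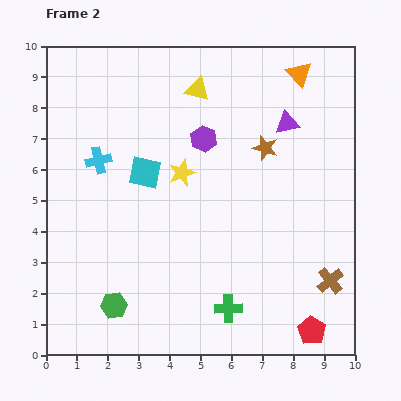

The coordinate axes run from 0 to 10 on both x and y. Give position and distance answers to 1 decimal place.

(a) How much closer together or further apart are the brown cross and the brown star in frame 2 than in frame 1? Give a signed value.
+0.6

Distance in frame 1: 4.2. Distance in frame 2: 4.8.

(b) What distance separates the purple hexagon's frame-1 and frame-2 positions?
2.9

The purple hexagon moved from (4.1, 4.3) to (5.1, 7.0), a distance of √(1.0² + 2.7²) ≈ 2.9.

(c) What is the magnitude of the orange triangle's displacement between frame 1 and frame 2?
1.3

The orange triangle moved from (9.2, 8.3) to (8.2, 9.1), a distance of √(1.0² + 0.8²) ≈ 1.3.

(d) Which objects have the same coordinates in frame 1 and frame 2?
the yellow triangle, the green hexagon, the brown star, the red pentagon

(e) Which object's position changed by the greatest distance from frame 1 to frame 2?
the purple hexagon

(moved 2.9; next 2.5)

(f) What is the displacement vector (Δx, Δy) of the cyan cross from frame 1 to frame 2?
(0.6, -0.6)

The cyan cross was at (1.1, 6.9) in frame 1 and (1.7, 6.3) in frame 2.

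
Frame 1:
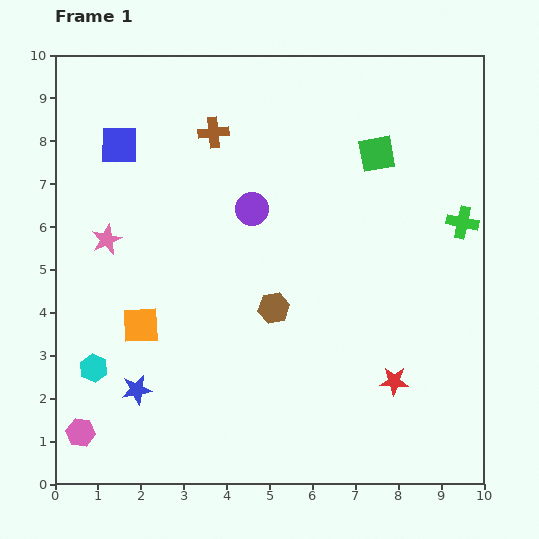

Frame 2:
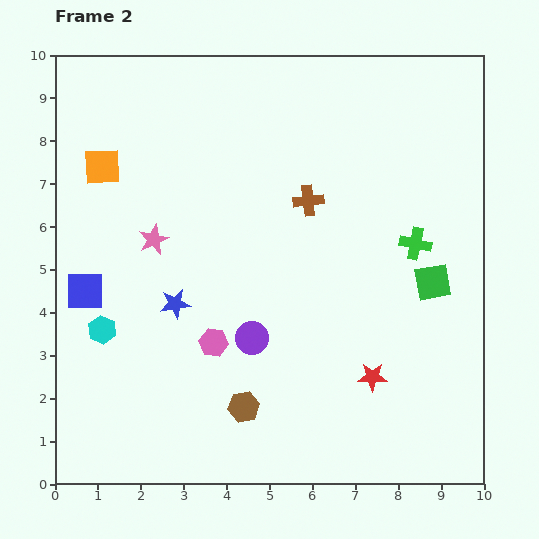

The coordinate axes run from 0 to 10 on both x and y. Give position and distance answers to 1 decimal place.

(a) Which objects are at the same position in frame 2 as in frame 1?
none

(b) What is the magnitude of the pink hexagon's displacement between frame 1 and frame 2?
3.7

The pink hexagon moved from (0.6, 1.2) to (3.7, 3.3), a distance of √(3.1² + 2.1²) ≈ 3.7.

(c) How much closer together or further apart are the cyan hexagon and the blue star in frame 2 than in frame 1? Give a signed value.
+0.7

Distance in frame 1: 1.1. Distance in frame 2: 1.8.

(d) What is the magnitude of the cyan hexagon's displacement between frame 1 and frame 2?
0.9

The cyan hexagon moved from (0.9, 2.7) to (1.1, 3.6), a distance of √(0.2² + 0.9²) ≈ 0.9.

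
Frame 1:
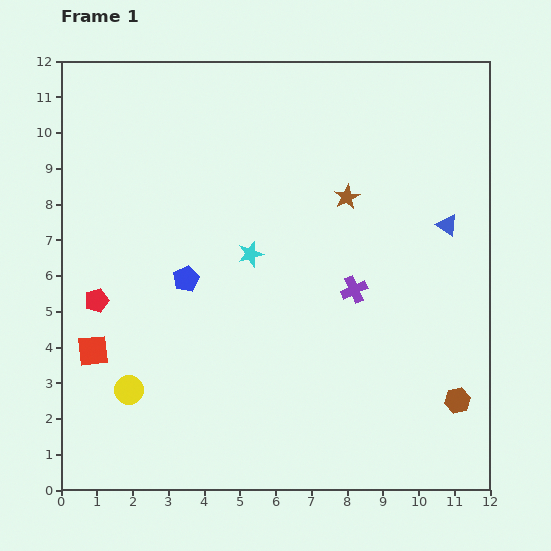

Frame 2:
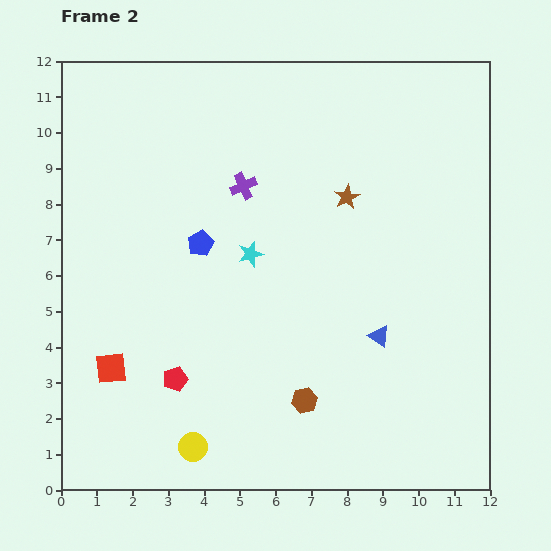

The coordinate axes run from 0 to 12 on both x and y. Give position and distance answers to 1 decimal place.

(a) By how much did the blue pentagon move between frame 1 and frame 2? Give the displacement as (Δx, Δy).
(0.4, 1.0)

The blue pentagon was at (3.5, 5.9) in frame 1 and (3.9, 6.9) in frame 2.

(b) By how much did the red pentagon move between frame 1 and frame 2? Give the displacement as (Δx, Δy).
(2.2, -2.2)

The red pentagon was at (1.0, 5.3) in frame 1 and (3.2, 3.1) in frame 2.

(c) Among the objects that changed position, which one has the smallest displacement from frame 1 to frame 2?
the red square

(moved 0.7)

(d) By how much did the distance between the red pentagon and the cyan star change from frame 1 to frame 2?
-0.4

Distance in frame 1: 4.5. Distance in frame 2: 4.1.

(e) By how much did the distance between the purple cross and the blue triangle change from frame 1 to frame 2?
+2.5

Distance in frame 1: 3.2. Distance in frame 2: 5.7.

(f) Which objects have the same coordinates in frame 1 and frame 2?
the cyan star, the brown star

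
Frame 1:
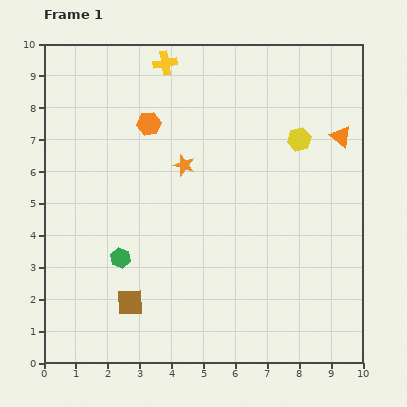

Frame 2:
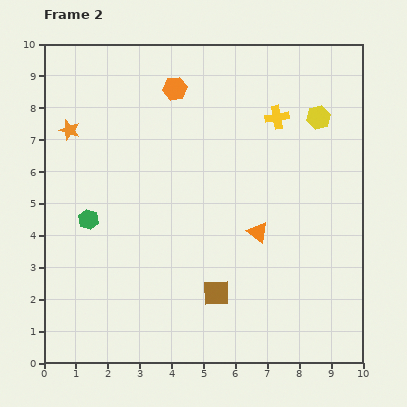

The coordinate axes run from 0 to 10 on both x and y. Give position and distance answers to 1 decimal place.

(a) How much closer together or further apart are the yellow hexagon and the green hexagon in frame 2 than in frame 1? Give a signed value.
+1.2

Distance in frame 1: 6.7. Distance in frame 2: 7.9.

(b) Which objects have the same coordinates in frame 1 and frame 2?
none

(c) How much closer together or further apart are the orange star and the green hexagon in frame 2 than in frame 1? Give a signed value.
-0.6

Distance in frame 1: 3.5. Distance in frame 2: 2.9.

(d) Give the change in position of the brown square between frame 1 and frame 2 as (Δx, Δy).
(2.7, 0.3)

The brown square was at (2.7, 1.9) in frame 1 and (5.4, 2.2) in frame 2.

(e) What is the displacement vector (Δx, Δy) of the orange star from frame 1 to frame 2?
(-3.6, 1.1)

The orange star was at (4.4, 6.2) in frame 1 and (0.8, 7.3) in frame 2.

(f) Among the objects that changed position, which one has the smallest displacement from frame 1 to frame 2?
the yellow hexagon

(moved 0.9)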